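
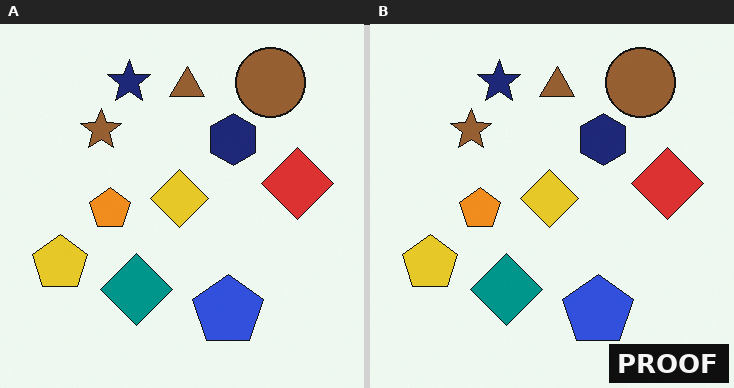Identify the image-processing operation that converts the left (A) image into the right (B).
It was watermarked with the text "PROOF" in the lower-right corner.

A dark label reading "PROOF" appears in the lower-right corner.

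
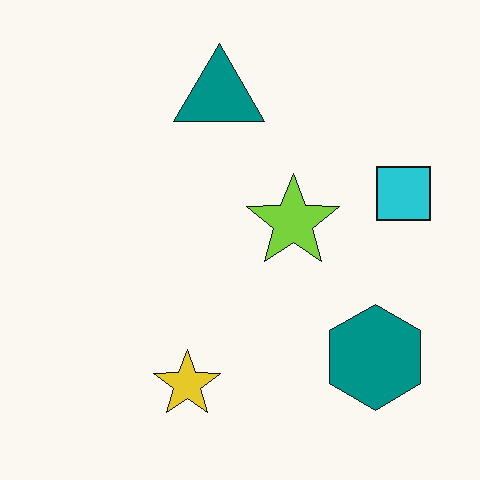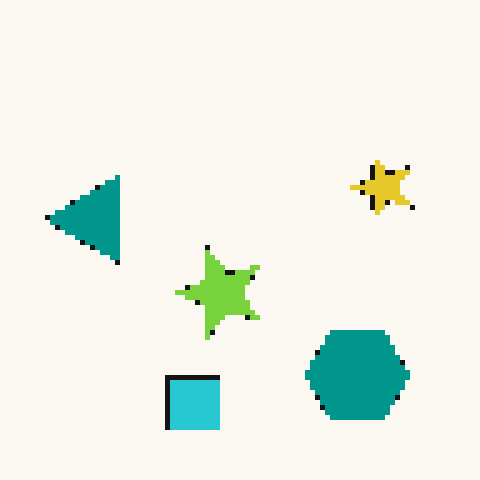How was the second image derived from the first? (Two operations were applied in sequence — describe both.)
Lightly pixelated (a mild mosaic effect), then transposed (reflected across the top-left ↔ bottom-right diagonal).

Shapes are reduced to large square blocks; fine edges and outlines are lost — a downscale-then-upscale (mosaic) effect. Shapes have swapped their row and column positions — what was in the top-right is now in the bottom-left — a diagonal reflection.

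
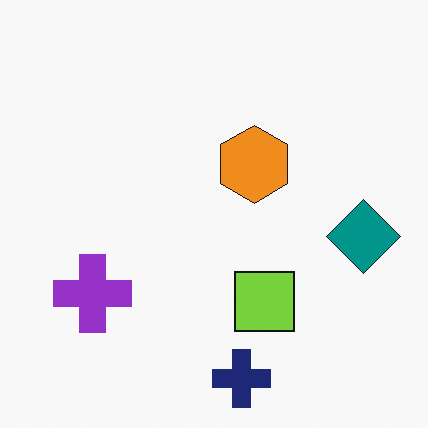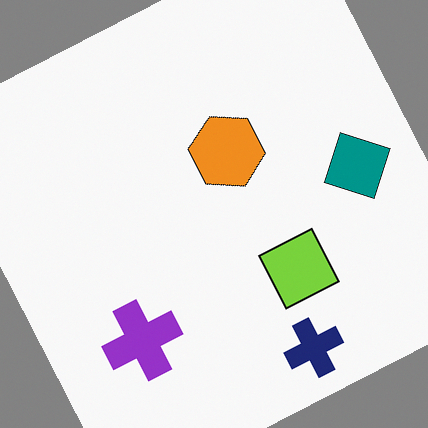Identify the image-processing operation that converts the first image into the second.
The image was rotated counter-clockwise by a clearly visible amount.

Every shape is tilted by the same angle and the image corners show triangular fill wedges — a whole-image rotation by a non-right angle.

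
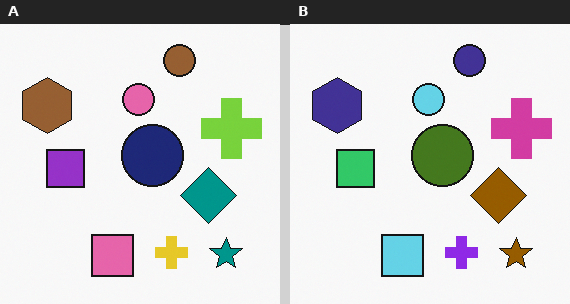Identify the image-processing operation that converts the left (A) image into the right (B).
This is the original image hue-shifted through roughly half the color wheel.

Every shape's color has rotated by the same amount around the hue wheel — a uniform hue shift.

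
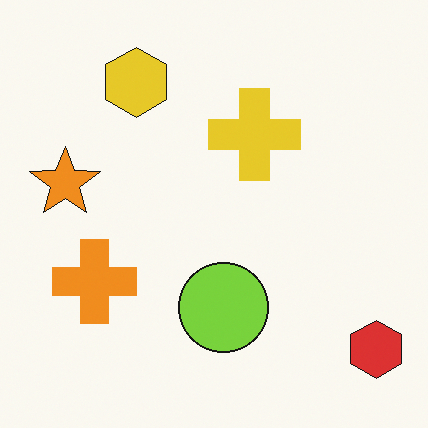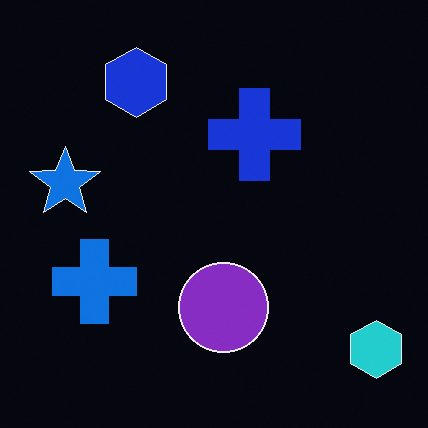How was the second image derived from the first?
Color-inverted (negative).

The light background has become dark and every shape's color is its complement — a photographic negative.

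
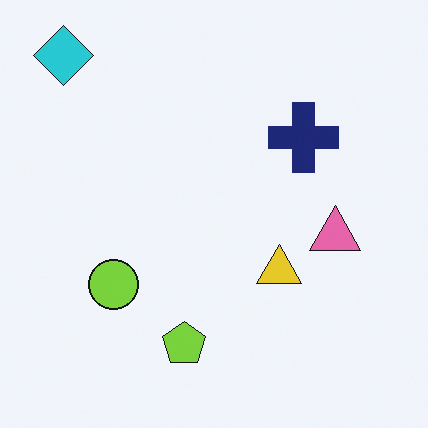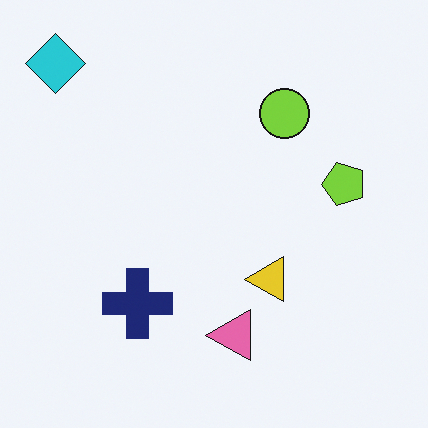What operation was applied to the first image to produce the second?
Transposed (reflected across the top-left ↔ bottom-right diagonal).

Shapes have swapped their row and column positions — what was in the top-right is now in the bottom-left — a diagonal reflection.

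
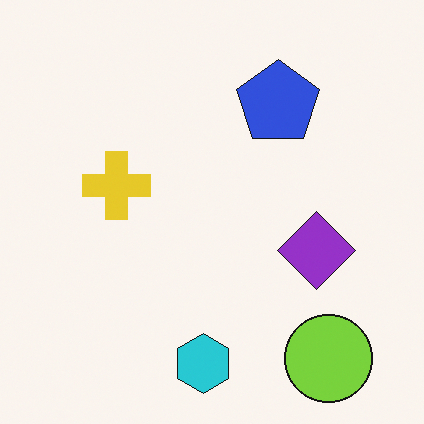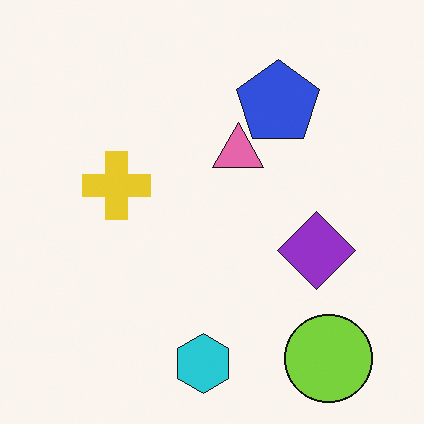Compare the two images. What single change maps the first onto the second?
It was overlaid with an additional pink triangle.

A pink triangle appears in the second image that is absent from the first.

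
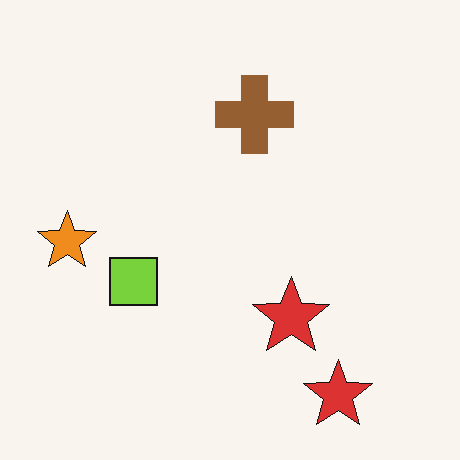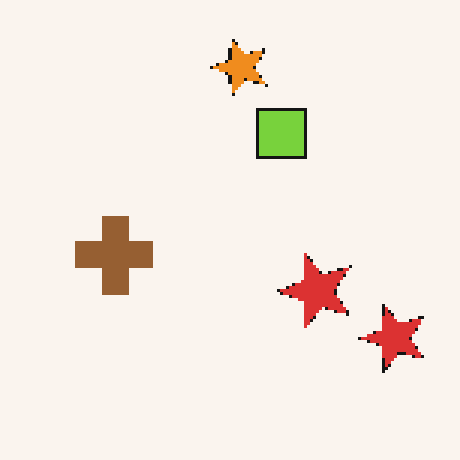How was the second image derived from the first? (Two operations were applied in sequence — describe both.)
This is the original image transposed (reflected across the top-left ↔ bottom-right diagonal), then lightly pixelated (a mild mosaic effect).

Shapes have swapped their row and column positions — what was in the top-right is now in the bottom-left — a diagonal reflection. Shapes are reduced to large square blocks; fine edges and outlines are lost — a downscale-then-upscale (mosaic) effect.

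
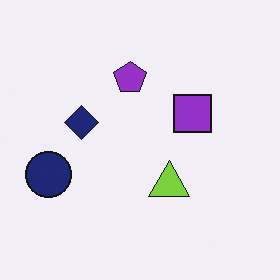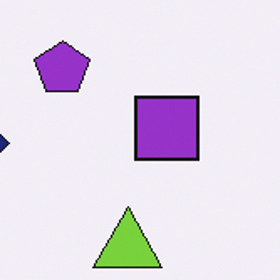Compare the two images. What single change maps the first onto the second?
The transformation is: cropped tightly and scaled back up.

The visible shapes are larger and the field of view is narrower; shapes near the original edges may be partly or wholly outside the frame — a crop-and-rescale.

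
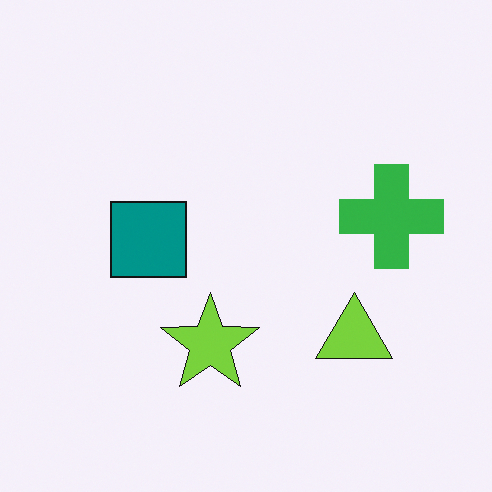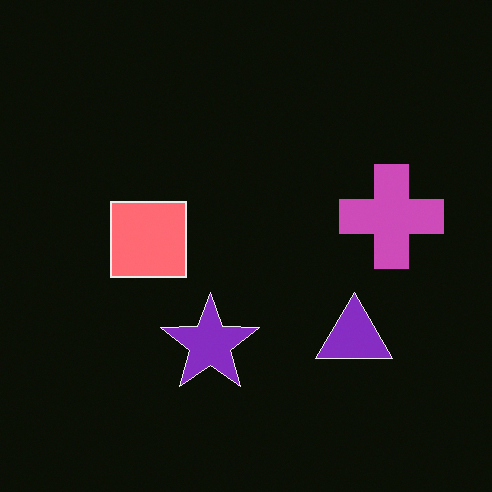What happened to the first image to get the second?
The image was color-inverted (negative).

The light background has become dark and every shape's color is its complement — a photographic negative.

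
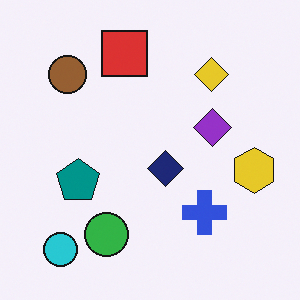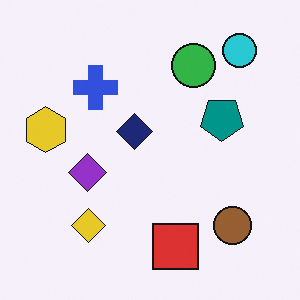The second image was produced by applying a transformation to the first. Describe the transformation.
Rotated 180°.

The cyan circle sits in the bottom-left of the first image and the top-right of the second — consistent with a whole-image 180° rotation.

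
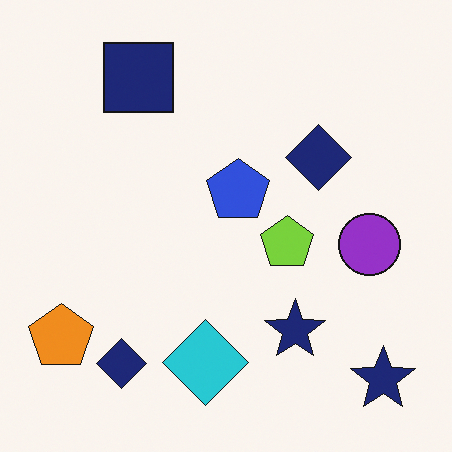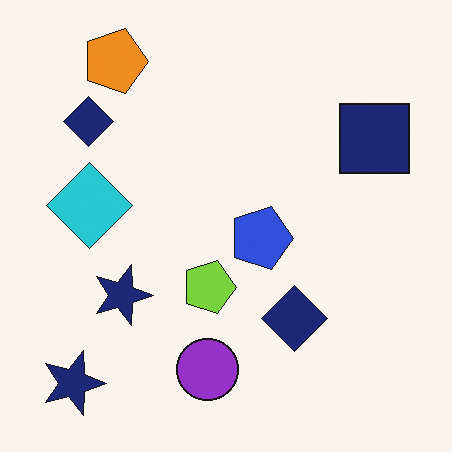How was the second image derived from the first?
The image was rotated 90° clockwise.

The orange pentagon sits in the bottom-left of the first image and the top-left of the second — consistent with a whole-image 90° clockwise rotation.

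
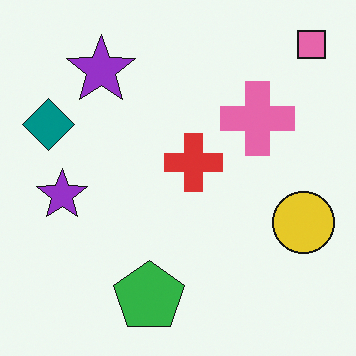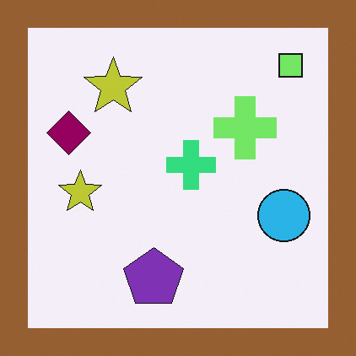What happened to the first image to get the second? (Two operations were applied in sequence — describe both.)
It was hue-shifted noticeably, then framed with a brown border.

Every shape's color has rotated by the same amount around the hue wheel — a uniform hue shift. A solid brown frame runs around the edge of the second image, with the content slightly shrunk inside it.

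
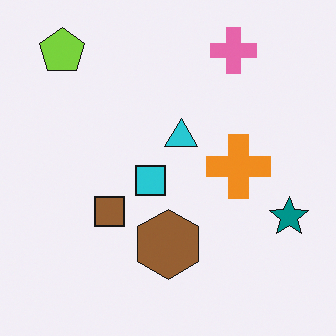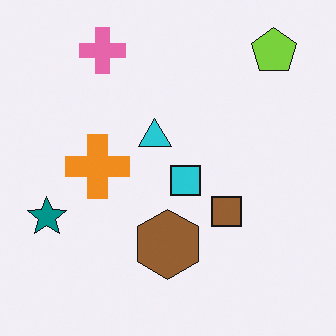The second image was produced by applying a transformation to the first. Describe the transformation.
This is the original image flipped horizontally (left ↔ right).

The teal star is in the right of the first image and the left of the second — shapes on opposite sides of the vertical midline have swapped in a mirror flip.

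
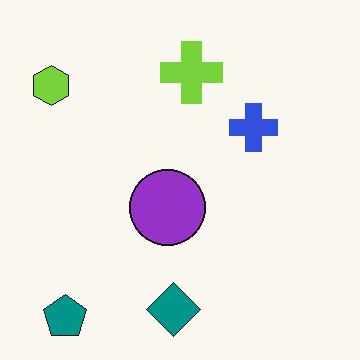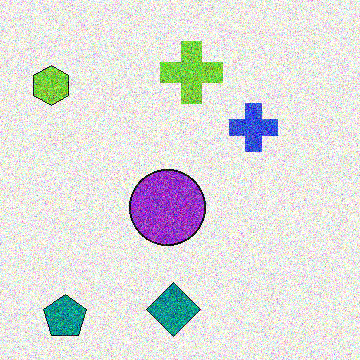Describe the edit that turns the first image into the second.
The transformation is: degraded with heavy additive noise.

Random speckle covers the whole image, including the flat background.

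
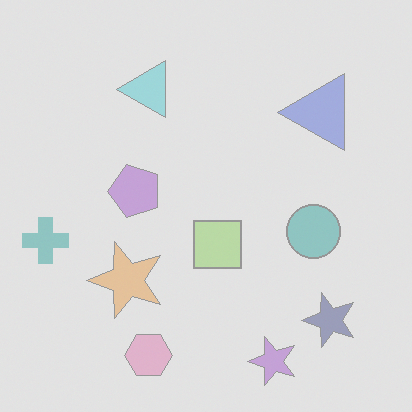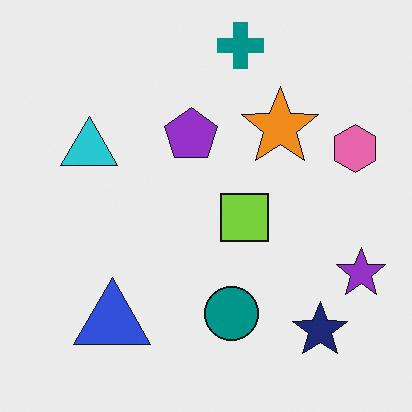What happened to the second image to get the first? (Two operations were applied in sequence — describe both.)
Given much lower contrast, then transposed (reflected across the top-left ↔ bottom-right diagonal).

Tones are pushed toward mid-grey across the whole image — a global contrast change. Shapes have swapped their row and column positions — what was in the top-right is now in the bottom-left — a diagonal reflection.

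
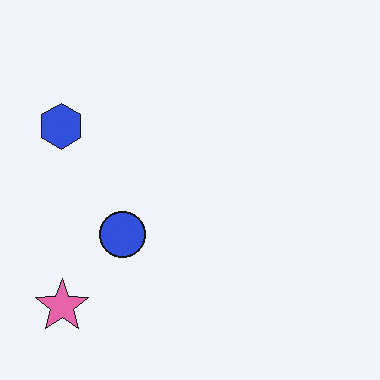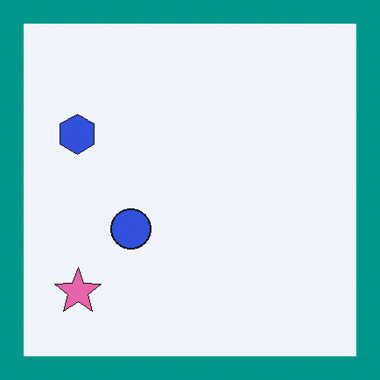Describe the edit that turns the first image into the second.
The second image is the first framed with a teal border.

A solid teal frame runs around the edge of the second image, with the content slightly shrunk inside it.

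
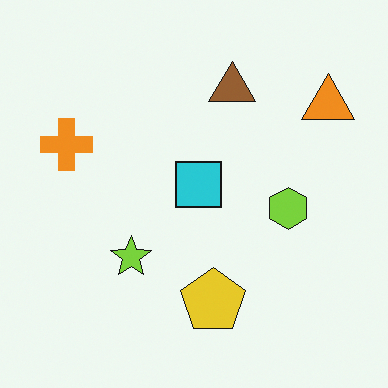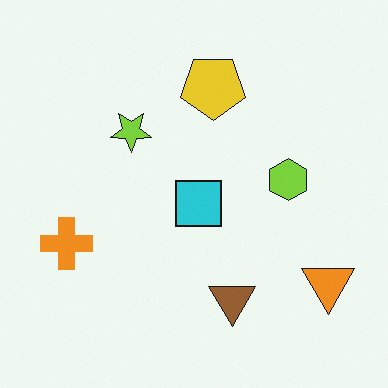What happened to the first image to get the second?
It was flipped vertically (top ↔ bottom).

The yellow pentagon is in the bottom of the first image and the top of the second — shapes on opposite sides of the horizontal midline have swapped in a mirror flip.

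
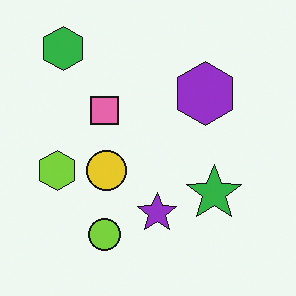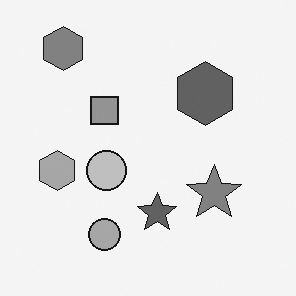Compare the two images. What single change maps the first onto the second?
The image was converted to grayscale.

All color is removed — every shape is now a shade of grey.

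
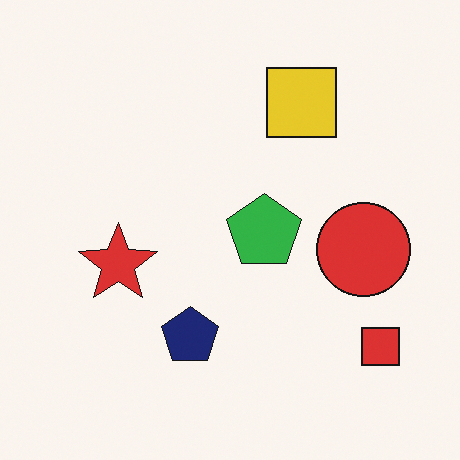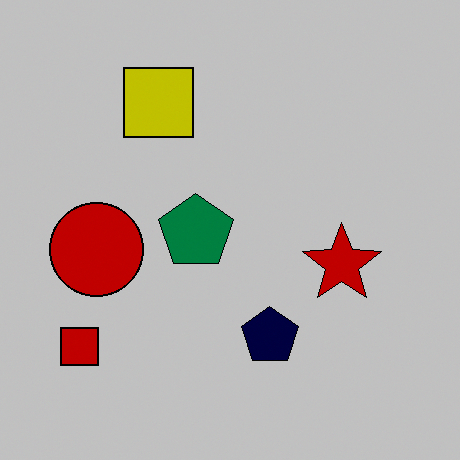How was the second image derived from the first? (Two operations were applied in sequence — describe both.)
Heavily posterized to just a handful of flat colors, then flipped horizontally (left ↔ right).

Each flat color has snapped to a coarser quantized level — most visibly, the near-white background has dropped to a flat grey. The red square is in the bottom-right of the first image and the bottom-left of the second — shapes on opposite sides of the vertical midline have swapped in a mirror flip.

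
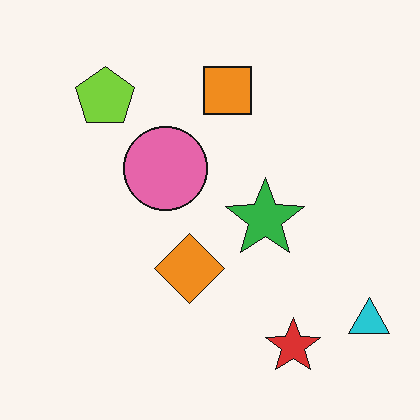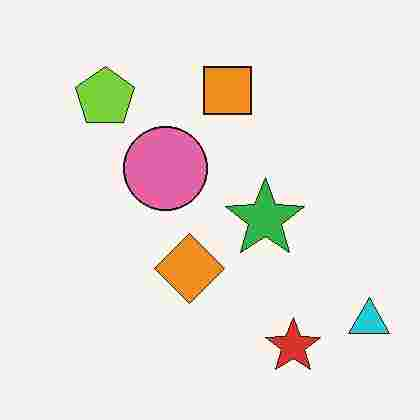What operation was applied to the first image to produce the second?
It was heavily JPEG-compressed with obvious blocking artifacts.

Blocky 8×8 compression artifacts appear around shape edges and the flat background shows ringing — characteristic JPEG degradation.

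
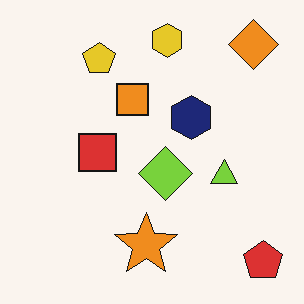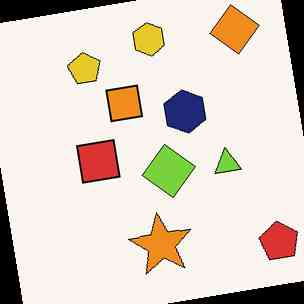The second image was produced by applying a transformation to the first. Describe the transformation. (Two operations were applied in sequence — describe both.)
This is the original image rotated counter-clockwise by a small amount, then given moderate JPEG compression.

Every shape is tilted by the same angle and the image corners show triangular fill wedges — a whole-image rotation by a non-right angle. Blocky 8×8 compression artifacts appear around shape edges and the flat background shows ringing — characteristic JPEG degradation.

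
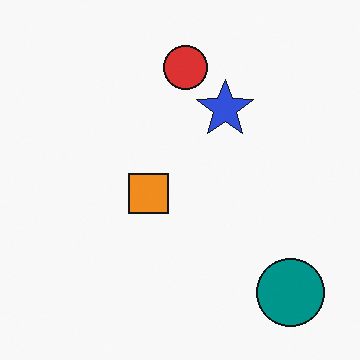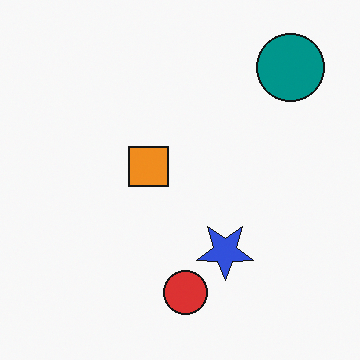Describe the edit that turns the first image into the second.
This is the original image flipped vertically (top ↔ bottom).

The red circle is in the top of the first image and the bottom of the second — shapes on opposite sides of the horizontal midline have swapped in a mirror flip.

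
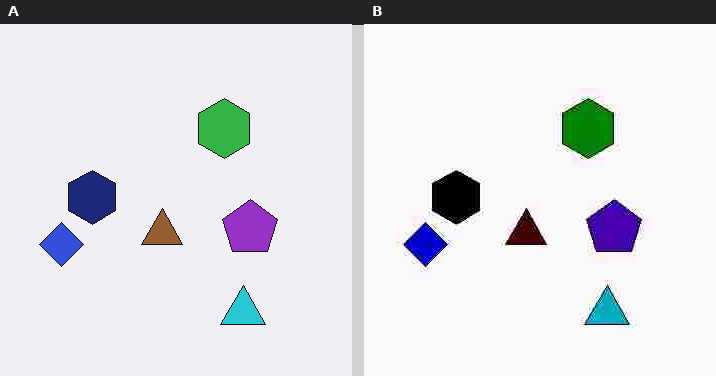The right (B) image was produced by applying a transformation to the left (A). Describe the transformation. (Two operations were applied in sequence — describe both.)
The transformation is: boosted in contrast, then degraded with heavy JPEG compression.

Tones are pushed away from mid-grey across the whole image — a global contrast change. Blocky 8×8 compression artifacts appear around shape edges and the flat background shows ringing — characteristic JPEG degradation.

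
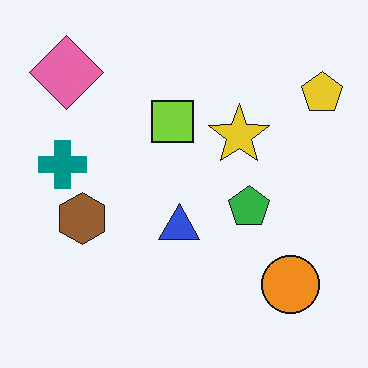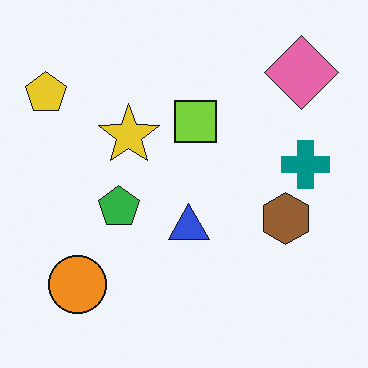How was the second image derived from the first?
This is the original image flipped horizontally (left ↔ right).

The yellow pentagon is in the top-right of the first image and the top-left of the second — shapes on opposite sides of the vertical midline have swapped in a mirror flip.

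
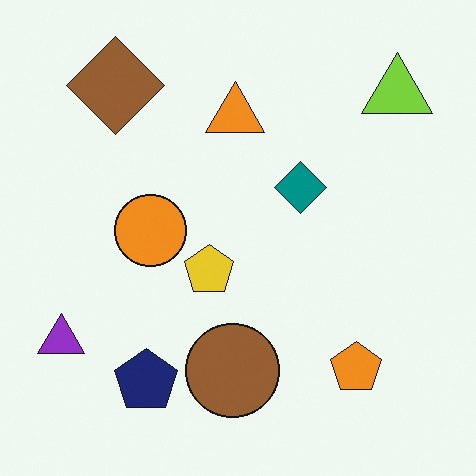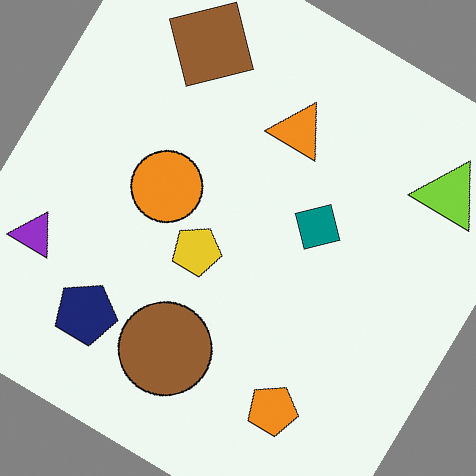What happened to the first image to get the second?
The second image is the first rotated clockwise by a large amount — several tens of degrees.

Every shape is tilted by the same angle and the image corners show triangular fill wedges — a whole-image rotation by a non-right angle.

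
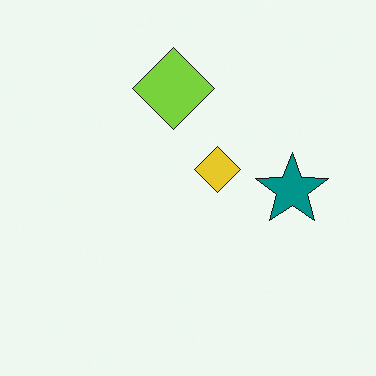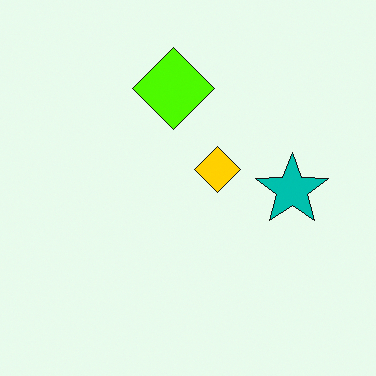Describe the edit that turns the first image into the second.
The transformation is: heavily oversaturated.

All colors are more vivid — a global saturation change.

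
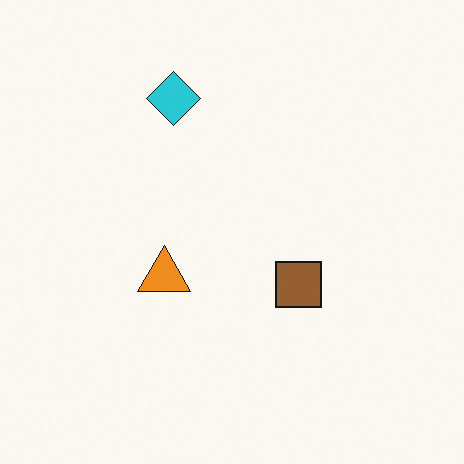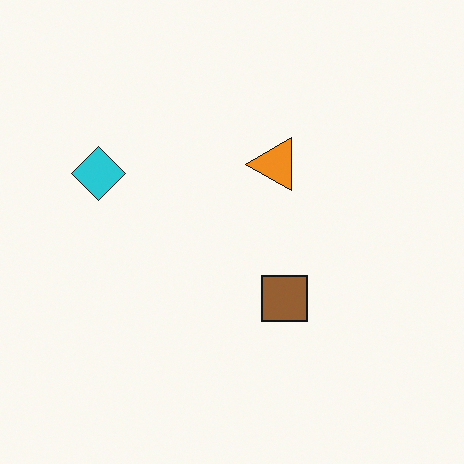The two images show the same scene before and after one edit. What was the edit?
The transformation is: transposed (reflected across the top-left ↔ bottom-right diagonal).

Shapes have swapped their row and column positions — what was in the top-right is now in the bottom-left — a diagonal reflection.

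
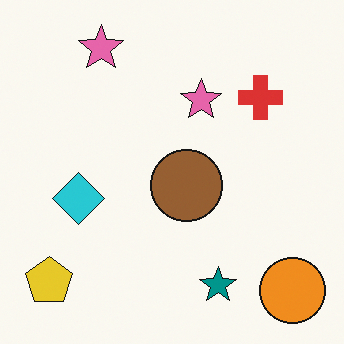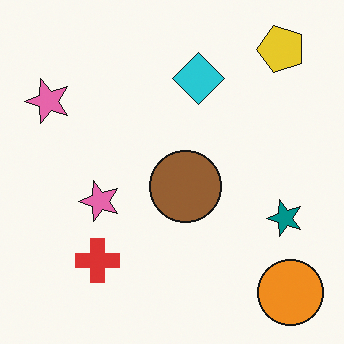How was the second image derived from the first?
Transposed (reflected across the top-left ↔ bottom-right diagonal).

Shapes have swapped their row and column positions — what was in the top-right is now in the bottom-left — a diagonal reflection.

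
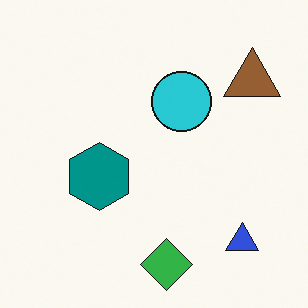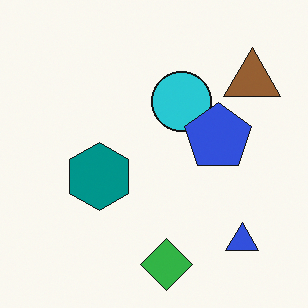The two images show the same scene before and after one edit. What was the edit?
The second image is the first overlaid with an additional blue pentagon.

A blue pentagon appears in the second image that is absent from the first.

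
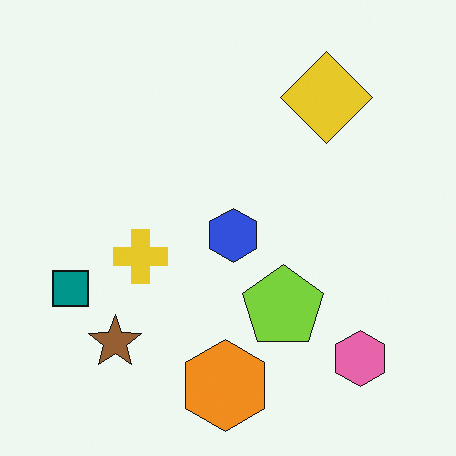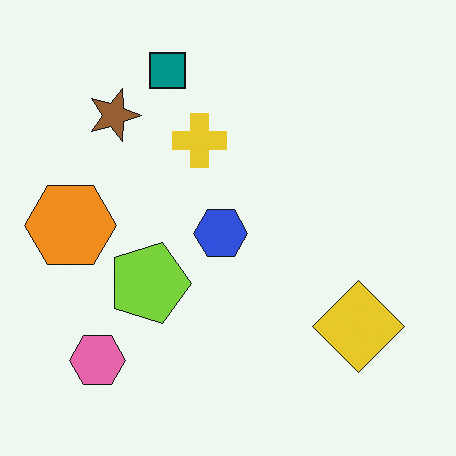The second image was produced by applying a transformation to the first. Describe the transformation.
This is the original image rotated 90° clockwise.

The pink hexagon sits in the bottom-right of the first image and the bottom-left of the second — consistent with a whole-image 90° clockwise rotation.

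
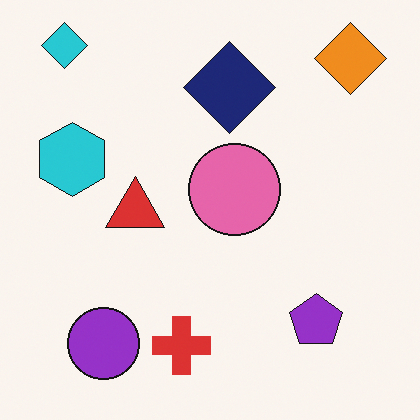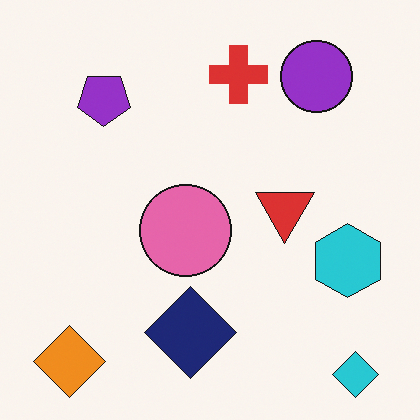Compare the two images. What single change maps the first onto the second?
Rotated 180°.

The cyan diamond sits in the top-left of the first image and the bottom-right of the second — consistent with a whole-image 180° rotation.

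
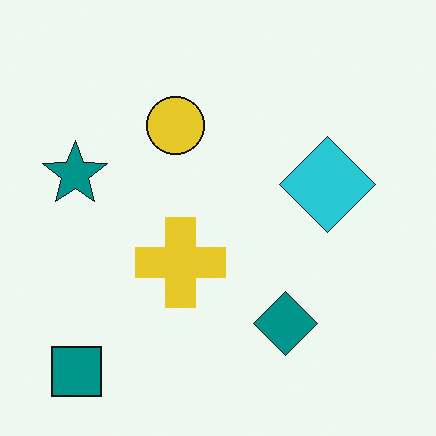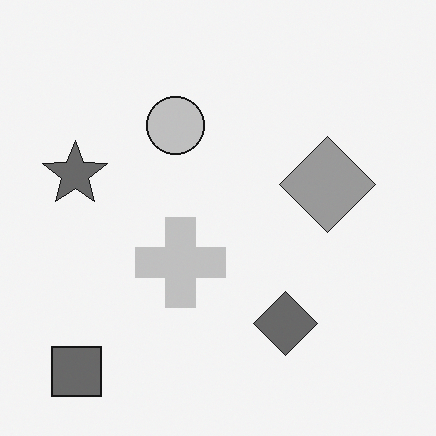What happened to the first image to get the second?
The second image is the first converted to grayscale.

All color is removed — every shape is now a shade of grey.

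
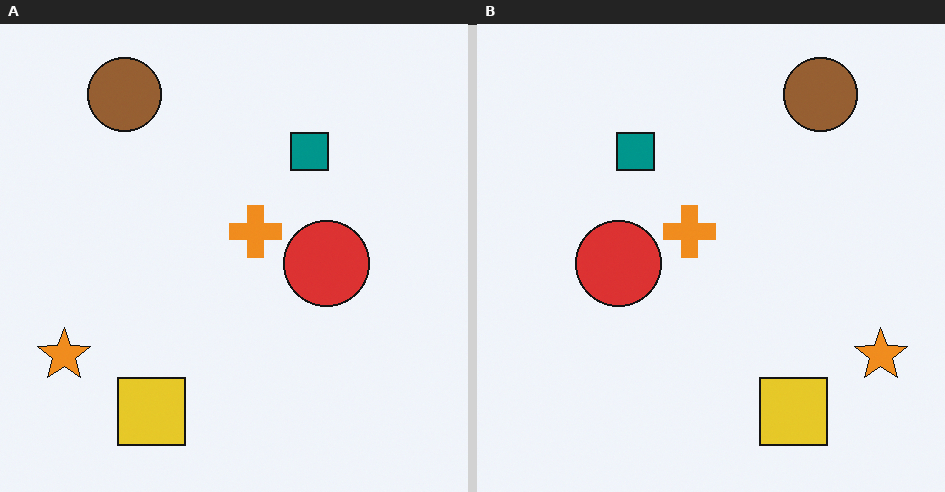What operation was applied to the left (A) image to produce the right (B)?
It was flipped horizontally (left ↔ right).

The orange star is in the bottom-left of the left (A) image and the bottom-right of the right (B) — shapes on opposite sides of the vertical midline have swapped in a mirror flip.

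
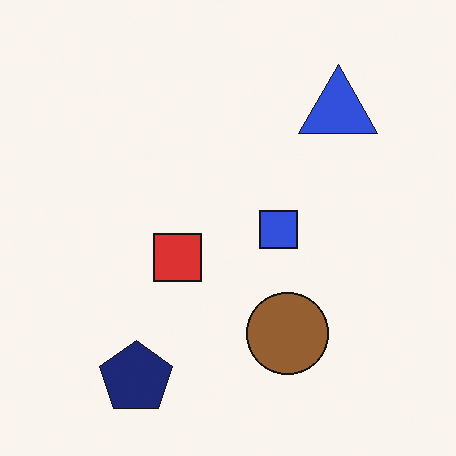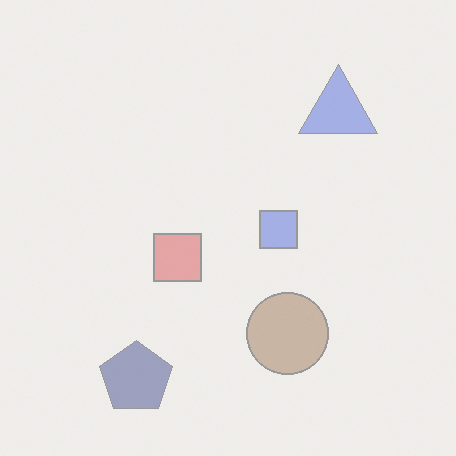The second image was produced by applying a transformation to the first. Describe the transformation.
The transformation is: given much lower contrast.

Tones are pushed toward mid-grey across the whole image — a global contrast change.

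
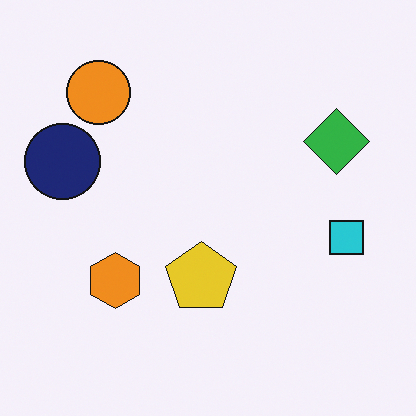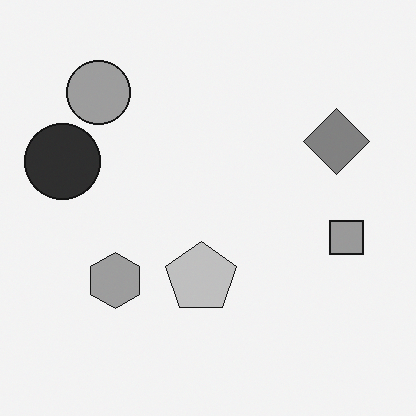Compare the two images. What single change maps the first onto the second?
The transformation is: converted to grayscale.

All color is removed — every shape is now a shade of grey.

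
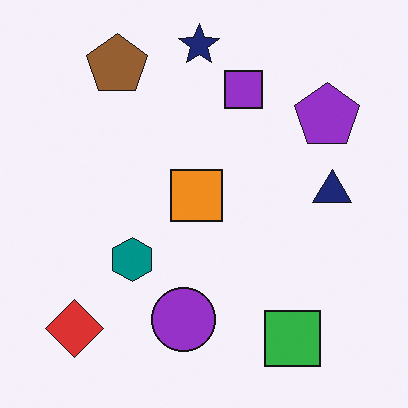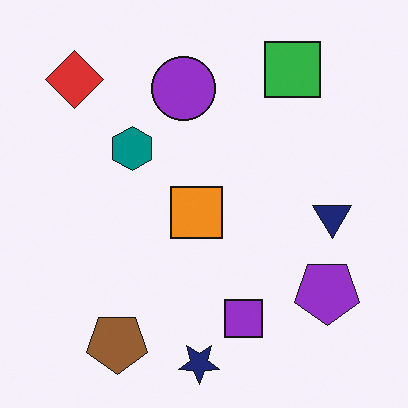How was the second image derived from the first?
It was flipped vertically (top ↔ bottom).

The navy star is in the top of the first image and the bottom of the second — shapes on opposite sides of the horizontal midline have swapped in a mirror flip.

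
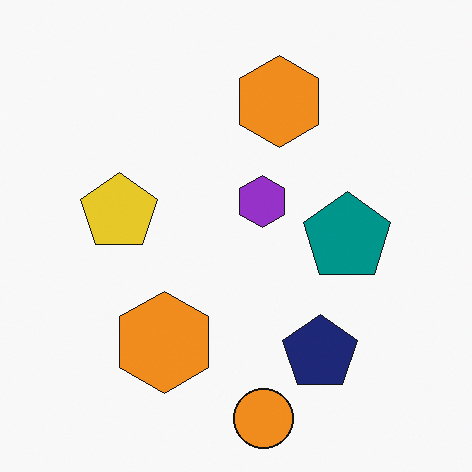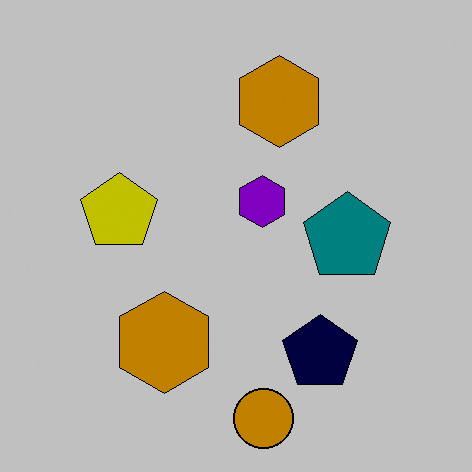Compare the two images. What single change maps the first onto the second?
Heavily posterized to just a handful of flat colors.

Each flat color has snapped to a coarser quantized level — most visibly, the near-white background has dropped to a flat grey.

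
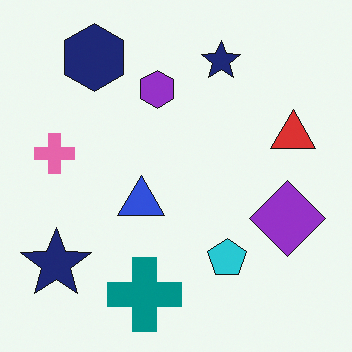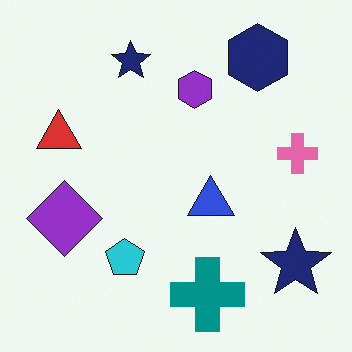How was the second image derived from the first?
It was flipped horizontally (left ↔ right).

The pink cross is in the left of the first image and the right of the second — shapes on opposite sides of the vertical midline have swapped in a mirror flip.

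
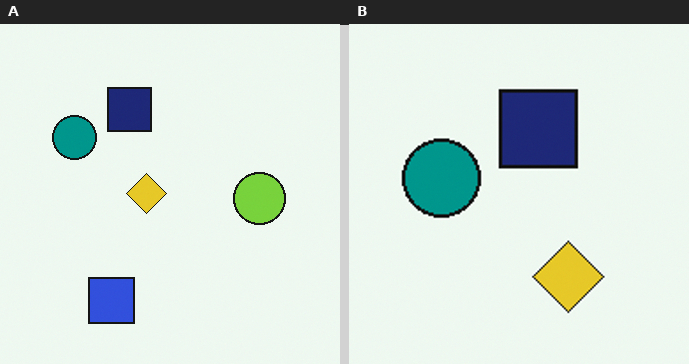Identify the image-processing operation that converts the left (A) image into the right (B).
The image was cropped tightly and scaled back up.

The visible shapes are larger and the field of view is narrower; shapes near the original edges may be partly or wholly outside the frame — a crop-and-rescale.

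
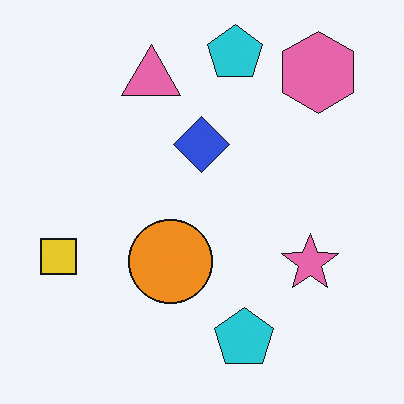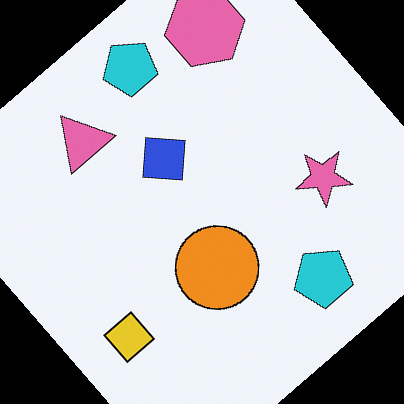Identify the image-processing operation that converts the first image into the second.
It was rotated counter-clockwise by a large amount — several tens of degrees.

Every shape is tilted by the same angle and the image corners show triangular fill wedges — a whole-image rotation by a non-right angle.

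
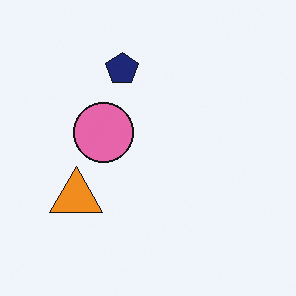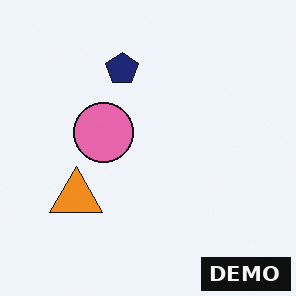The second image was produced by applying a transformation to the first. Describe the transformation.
The second image is the first watermarked with the text "DEMO" in the lower-right corner.

A dark label reading "DEMO" appears in the lower-right corner.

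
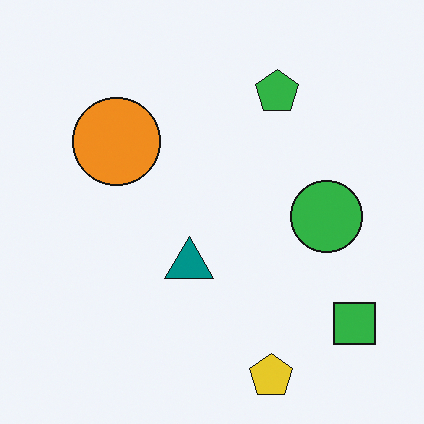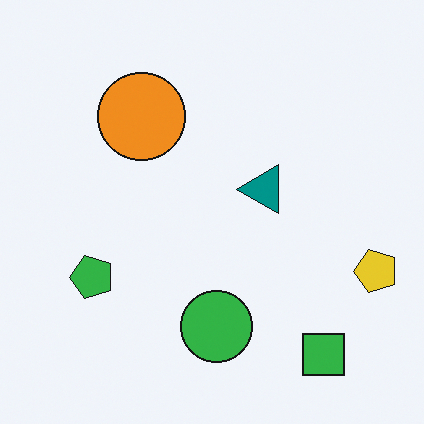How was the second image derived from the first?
It was transposed (reflected across the top-left ↔ bottom-right diagonal).

Shapes have swapped their row and column positions — what was in the top-right is now in the bottom-left — a diagonal reflection.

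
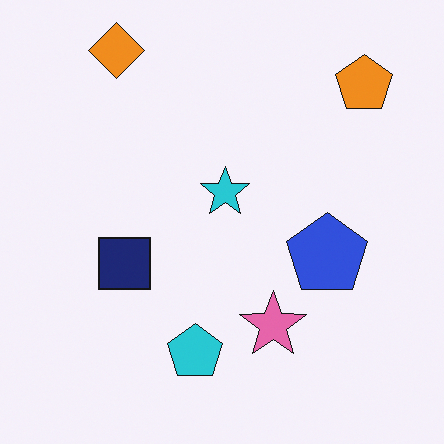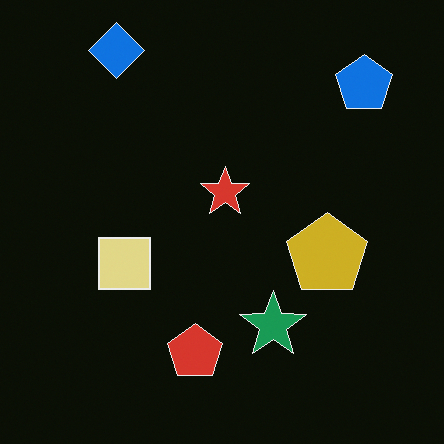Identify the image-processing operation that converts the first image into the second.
This is the original image color-inverted (negative).

The light background has become dark and every shape's color is its complement — a photographic negative.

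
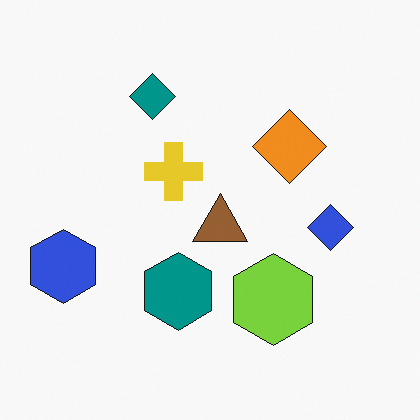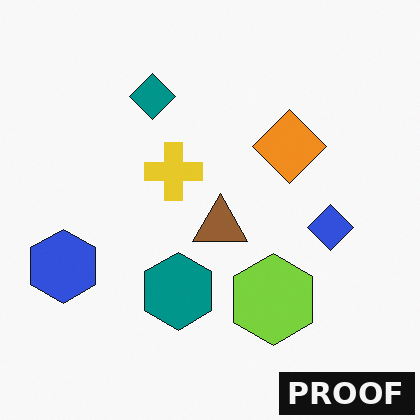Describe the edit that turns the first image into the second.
Watermarked with the text "PROOF" in the lower-right corner.

A dark label reading "PROOF" appears in the lower-right corner.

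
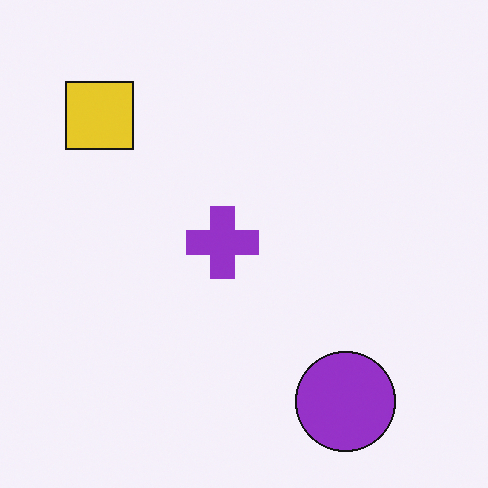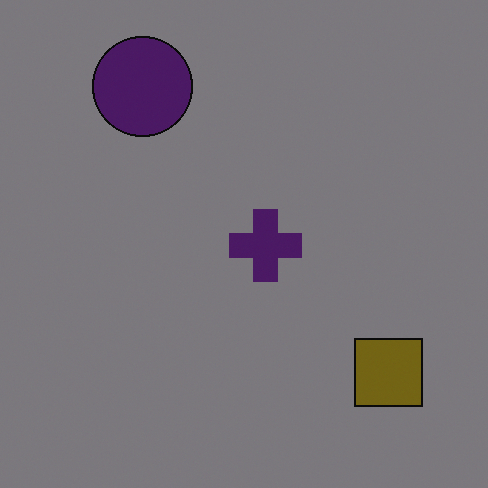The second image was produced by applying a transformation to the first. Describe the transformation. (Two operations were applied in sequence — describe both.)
The second image is the first rotated 180°, then noticeably darkened.

The yellow square sits in the top-left of the first image and the bottom-right of the second — consistent with a whole-image 180° rotation. Every pixel — background and shapes alike — is uniformly darkened.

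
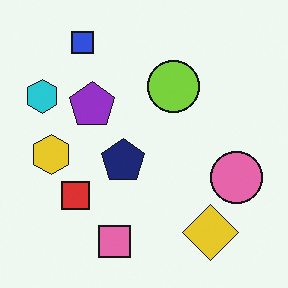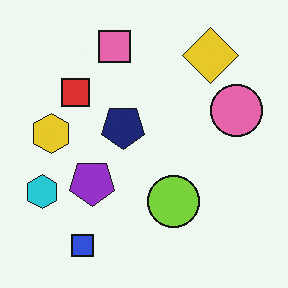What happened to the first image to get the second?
Flipped vertically (top ↔ bottom).

The blue square is in the top-left of the first image and the bottom-left of the second — shapes on opposite sides of the horizontal midline have swapped in a mirror flip.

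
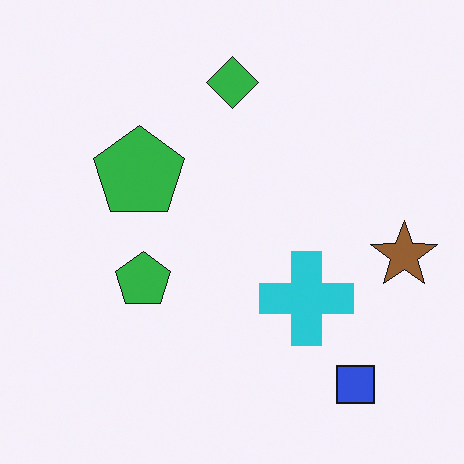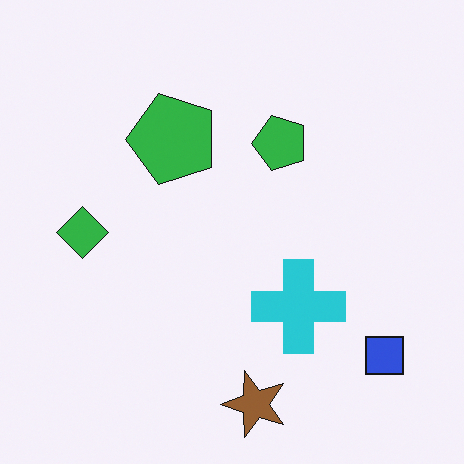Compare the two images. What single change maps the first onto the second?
Transposed (reflected across the top-left ↔ bottom-right diagonal).

Shapes have swapped their row and column positions — what was in the top-right is now in the bottom-left — a diagonal reflection.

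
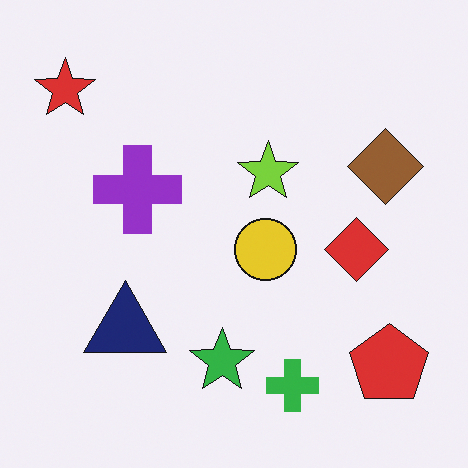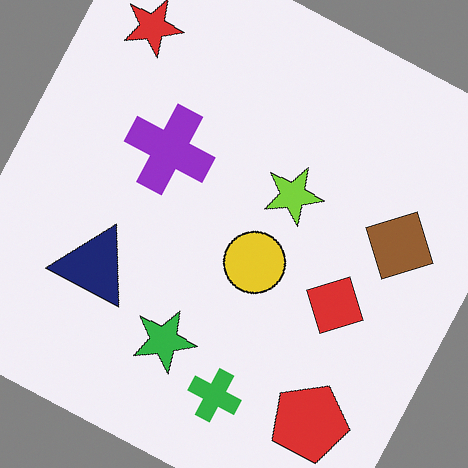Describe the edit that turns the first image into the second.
The transformation is: rotated clockwise by a moderate amount.

Every shape is tilted by the same angle and the image corners show triangular fill wedges — a whole-image rotation by a non-right angle.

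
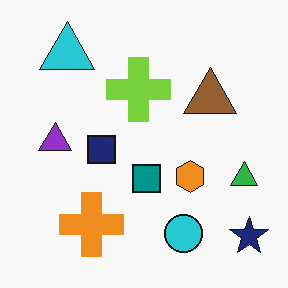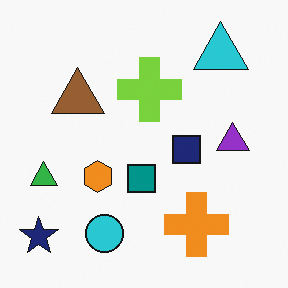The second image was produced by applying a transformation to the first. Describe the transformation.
It was flipped horizontally (left ↔ right).

The navy star is in the bottom-right of the first image and the bottom-left of the second — shapes on opposite sides of the vertical midline have swapped in a mirror flip.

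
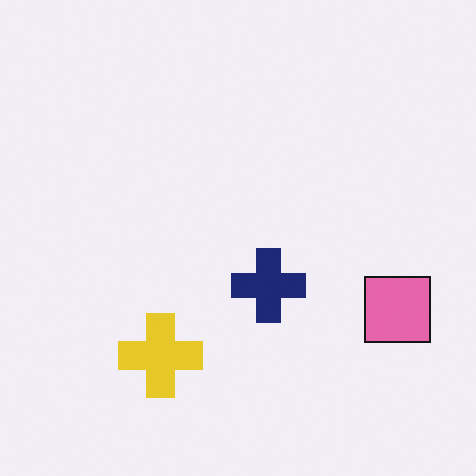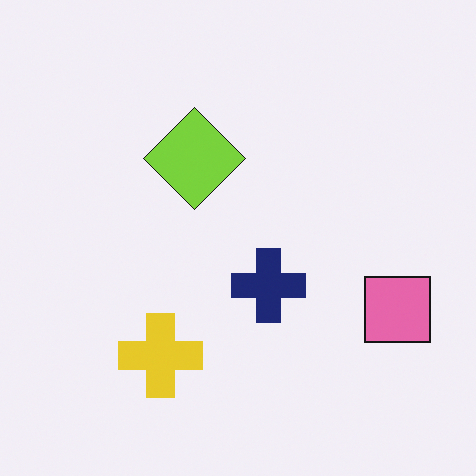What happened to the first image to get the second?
It was overlaid with an additional lime diamond.

A lime diamond appears in the second image that is absent from the first.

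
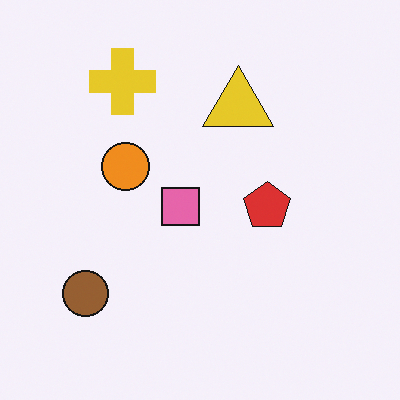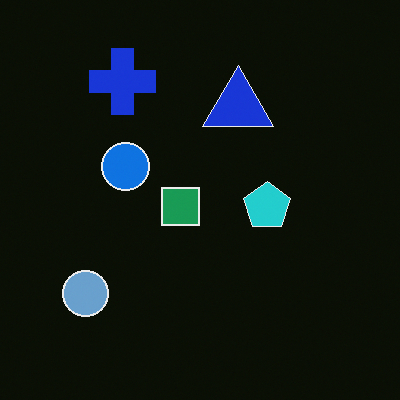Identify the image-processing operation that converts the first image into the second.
It was color-inverted (negative).

The light background has become dark and every shape's color is its complement — a photographic negative.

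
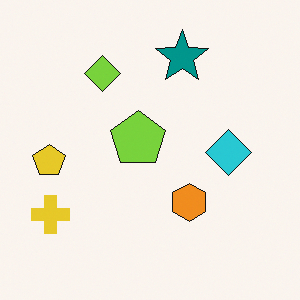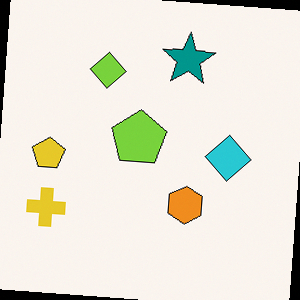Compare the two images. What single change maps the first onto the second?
Rotated clockwise by a few degrees.

Every shape is tilted by the same angle and the image corners show triangular fill wedges — a whole-image rotation by a non-right angle.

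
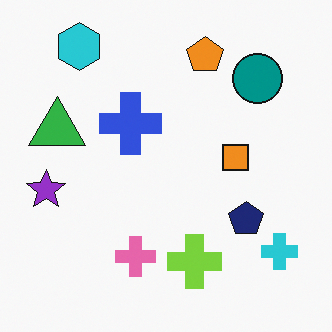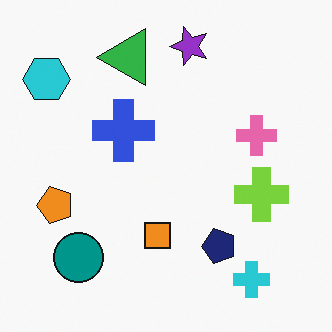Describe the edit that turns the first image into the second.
It was transposed (reflected across the top-left ↔ bottom-right diagonal).

Shapes have swapped their row and column positions — what was in the top-right is now in the bottom-left — a diagonal reflection.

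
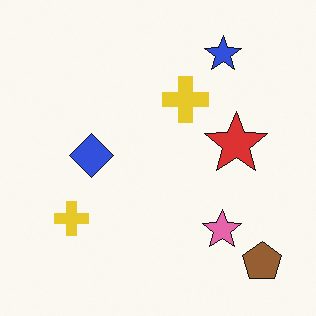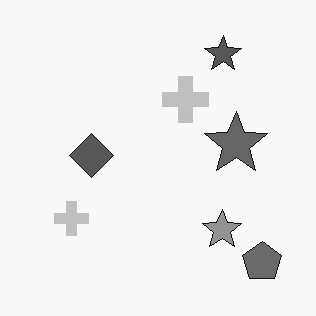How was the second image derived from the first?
The second image is the first converted to grayscale.

All color is removed — every shape is now a shade of grey.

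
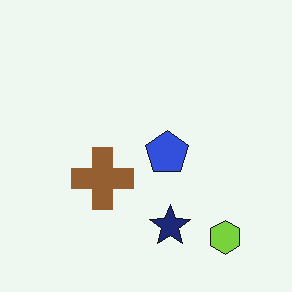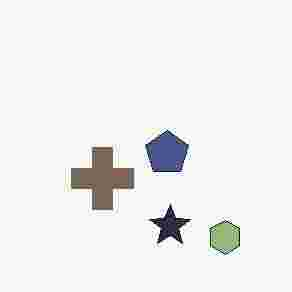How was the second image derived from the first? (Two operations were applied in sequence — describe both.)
This is the original image heavily desaturated, then degraded with heavy JPEG compression.

All colors are more muted and greyish — a global saturation change. Blocky 8×8 compression artifacts appear around shape edges and the flat background shows ringing — characteristic JPEG degradation.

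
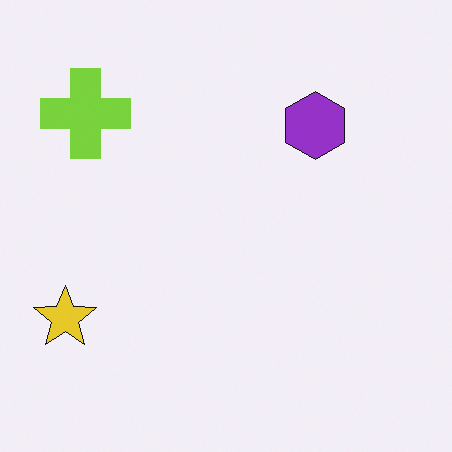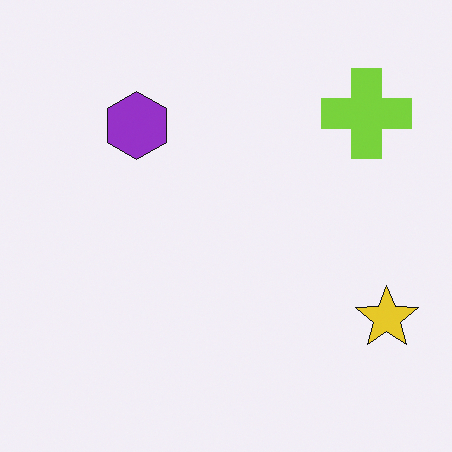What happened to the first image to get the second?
Flipped horizontally (left ↔ right).

The yellow star is in the bottom-left of the first image and the bottom-right of the second — shapes on opposite sides of the vertical midline have swapped in a mirror flip.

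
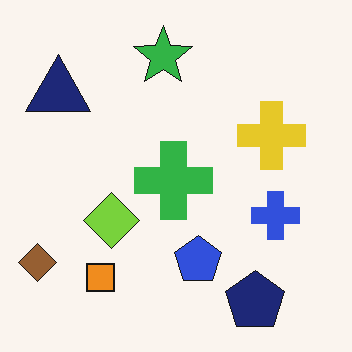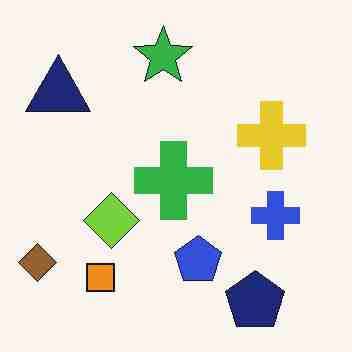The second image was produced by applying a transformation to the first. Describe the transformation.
This is the original image degraded with heavy JPEG compression.

Blocky 8×8 compression artifacts appear around shape edges and the flat background shows ringing — characteristic JPEG degradation.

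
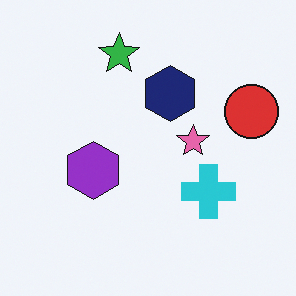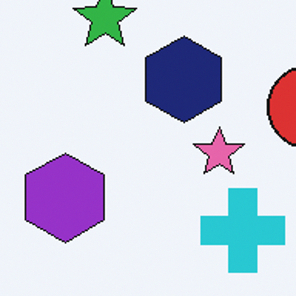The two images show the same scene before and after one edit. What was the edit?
Cropped slightly and scaled back up.

The visible shapes are larger and the field of view is narrower; shapes near the original edges may be partly or wholly outside the frame — a crop-and-rescale.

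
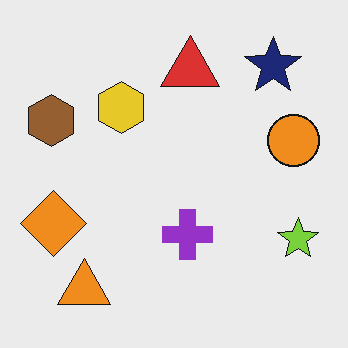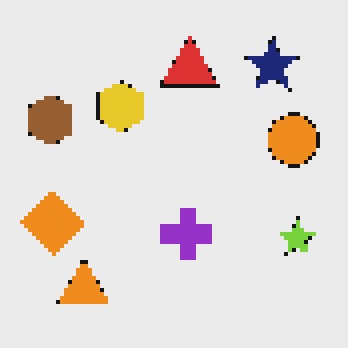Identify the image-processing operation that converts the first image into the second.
It was lightly pixelated (a mild mosaic effect).

Shapes are reduced to large square blocks; fine edges and outlines are lost — a downscale-then-upscale (mosaic) effect.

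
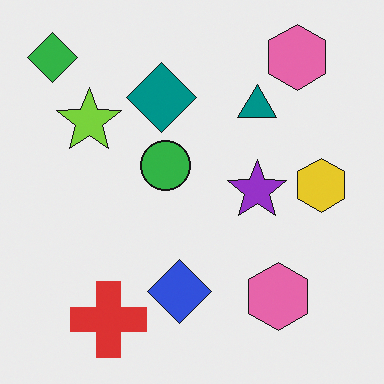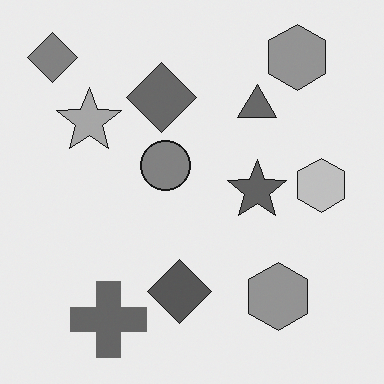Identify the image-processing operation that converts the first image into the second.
It was converted to grayscale.

All color is removed — every shape is now a shade of grey.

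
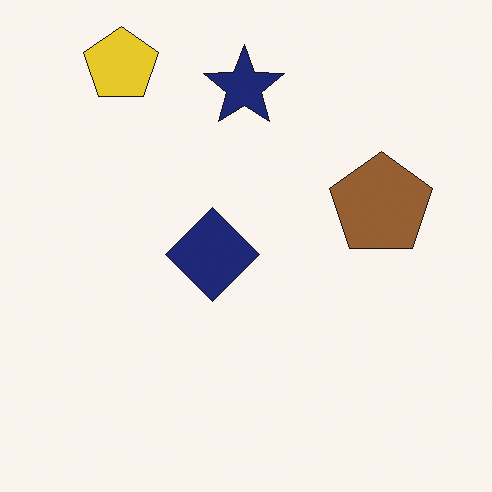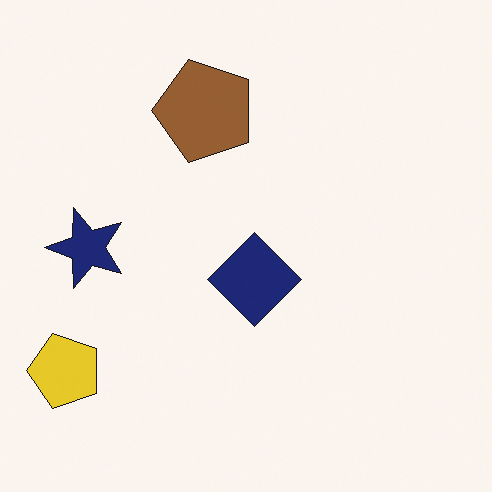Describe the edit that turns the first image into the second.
Rotated 90° counter-clockwise.

The yellow pentagon sits in the top-left of the first image and the bottom-left of the second — consistent with a whole-image 90° counter-clockwise rotation.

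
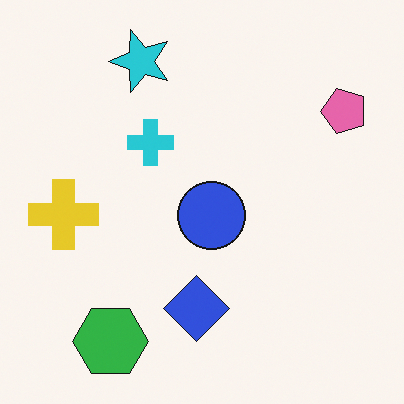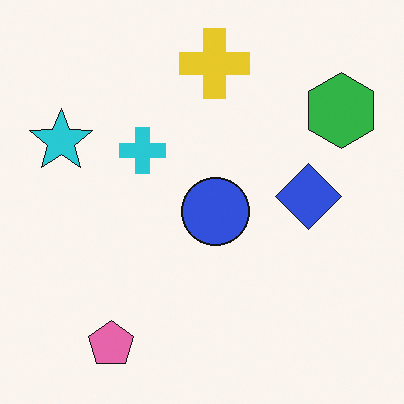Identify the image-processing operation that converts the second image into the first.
The first image is the second transposed (reflected across the top-left ↔ bottom-right diagonal).

Shapes have swapped their row and column positions — what was in the top-right is now in the bottom-left — a diagonal reflection.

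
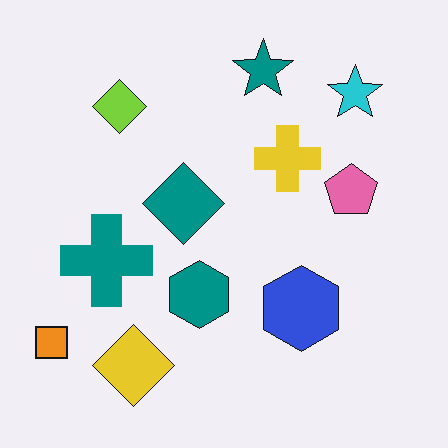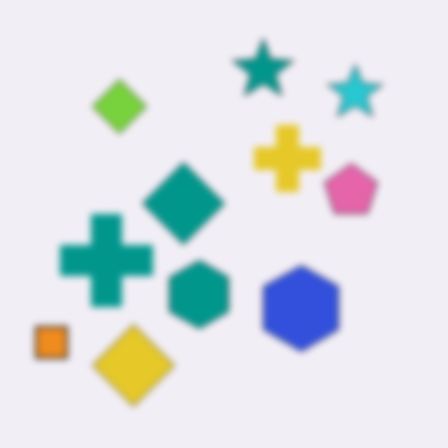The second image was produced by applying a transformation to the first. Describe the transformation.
Moderately blurred.

Shape edges and outlines are uniformly softened across the whole image.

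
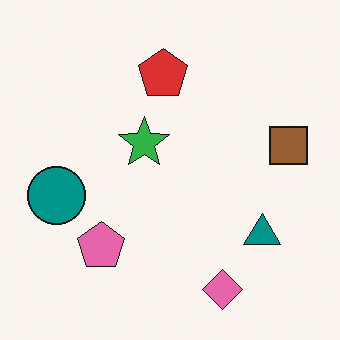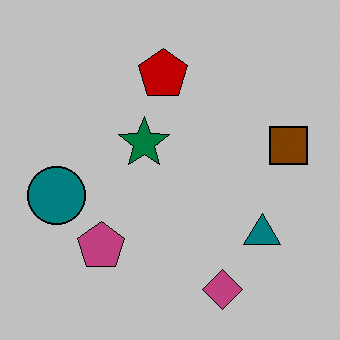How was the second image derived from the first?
Aggressively posterized.

Each flat color has snapped to a coarser quantized level — most visibly, the near-white background has dropped to a flat grey.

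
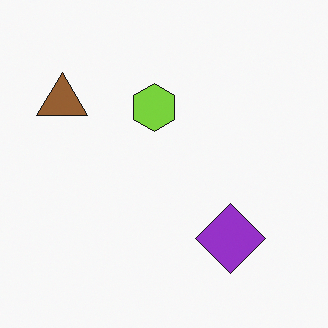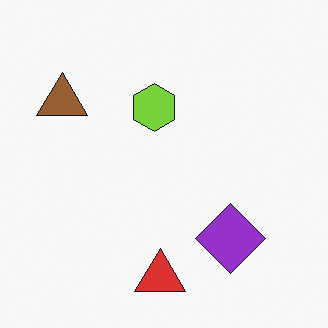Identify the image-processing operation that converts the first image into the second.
This is the original image overlaid with an additional red triangle.

A red triangle appears in the second image that is absent from the first.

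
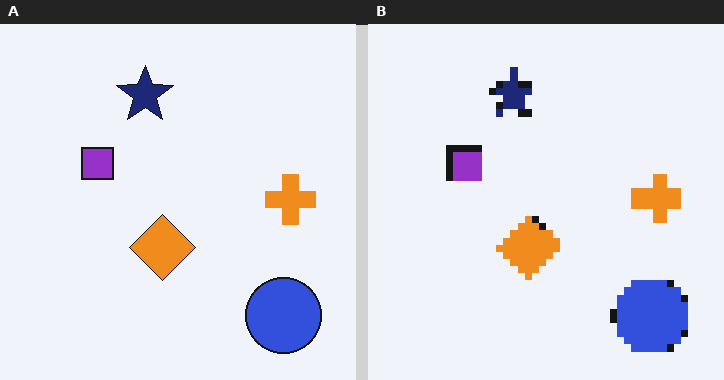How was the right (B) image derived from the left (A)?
The transformation is: pixelated into visible square blocks.

Shapes are reduced to large square blocks; fine edges and outlines are lost — a downscale-then-upscale (mosaic) effect.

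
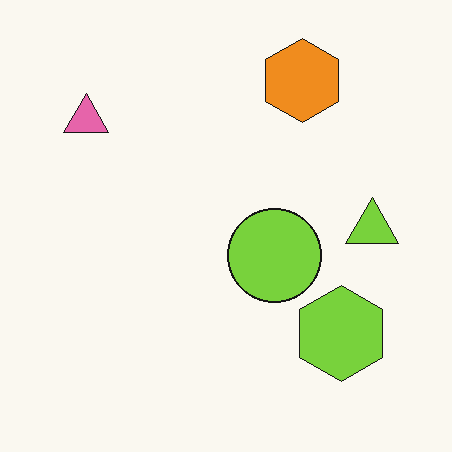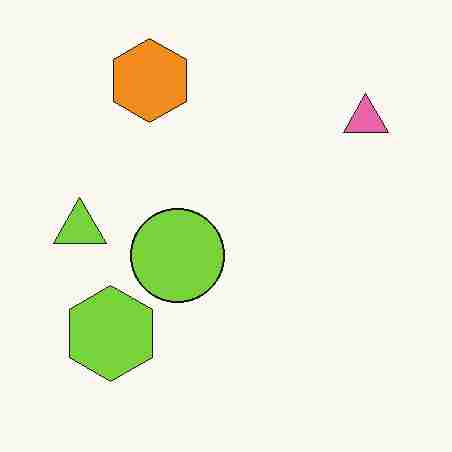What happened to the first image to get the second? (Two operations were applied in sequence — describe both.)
The transformation is: flipped horizontally (left ↔ right), then heavily JPEG-compressed with obvious blocking artifacts.

The lime triangle is in the right of the first image and the left of the second — shapes on opposite sides of the vertical midline have swapped in a mirror flip. Blocky 8×8 compression artifacts appear around shape edges and the flat background shows ringing — characteristic JPEG degradation.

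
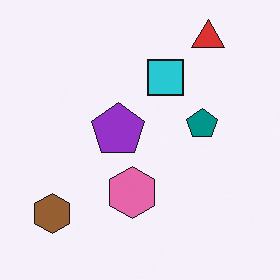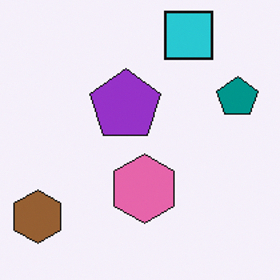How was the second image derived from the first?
The transformation is: cropped to a modestly smaller region and rescaled.

The visible shapes are larger and the field of view is narrower; shapes near the original edges may be partly or wholly outside the frame — a crop-and-rescale.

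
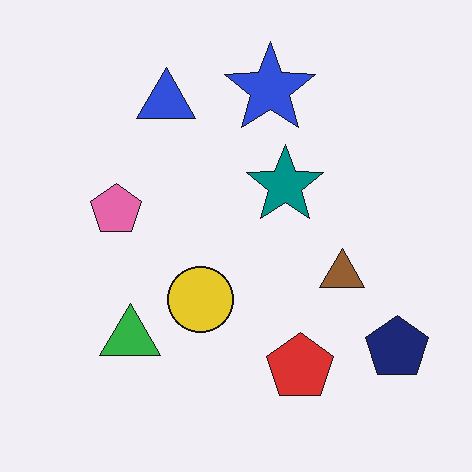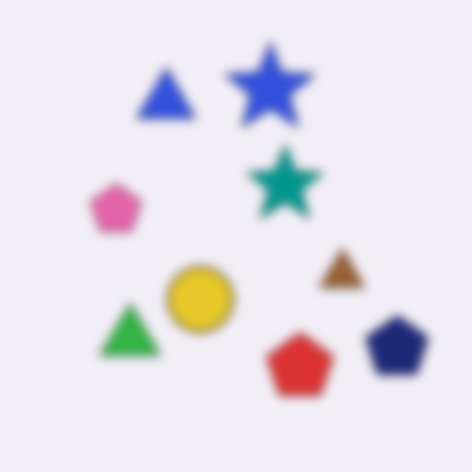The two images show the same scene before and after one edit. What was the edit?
Heavily blurred.

Shape edges and outlines are uniformly softened across the whole image.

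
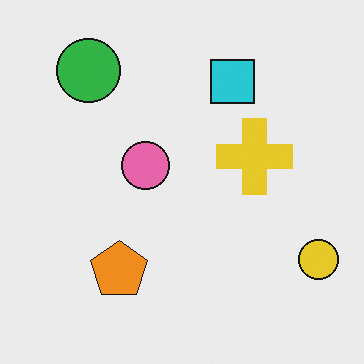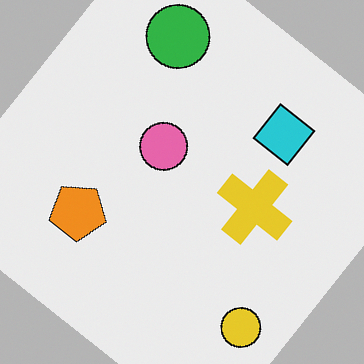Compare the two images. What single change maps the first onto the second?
The second image is the first rotated clockwise by a large amount — several tens of degrees.

Every shape is tilted by the same angle and the image corners show triangular fill wedges — a whole-image rotation by a non-right angle.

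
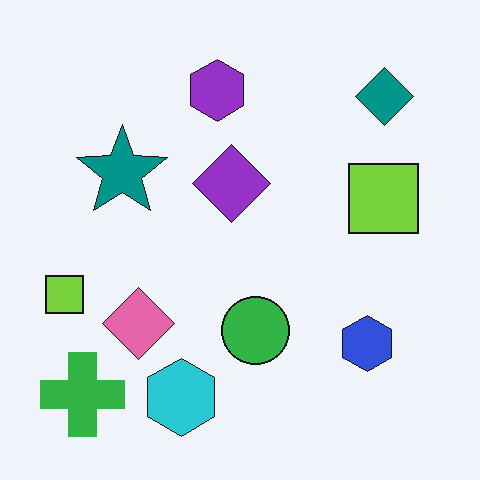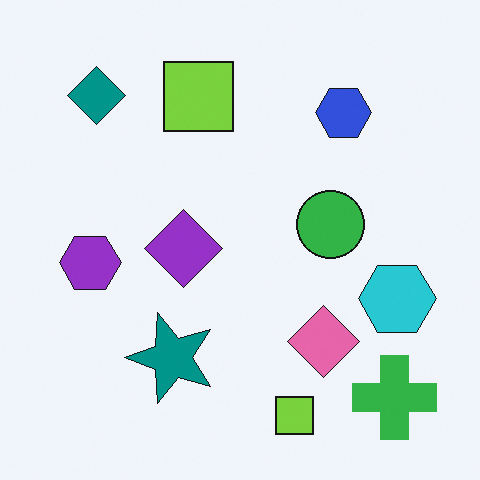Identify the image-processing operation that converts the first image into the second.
The image was rotated 90° counter-clockwise.

The green cross sits in the bottom-left of the first image and the bottom-right of the second — consistent with a whole-image 90° counter-clockwise rotation.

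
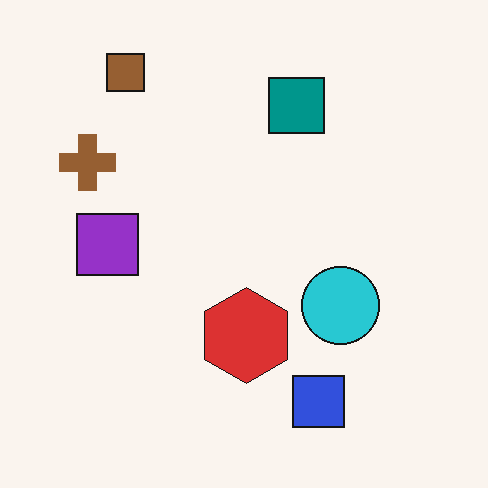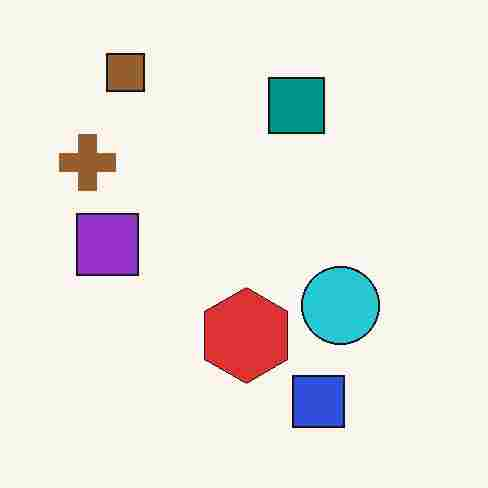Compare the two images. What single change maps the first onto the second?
The second image is the first heavily JPEG-compressed with obvious blocking artifacts.

Blocky 8×8 compression artifacts appear around shape edges and the flat background shows ringing — characteristic JPEG degradation.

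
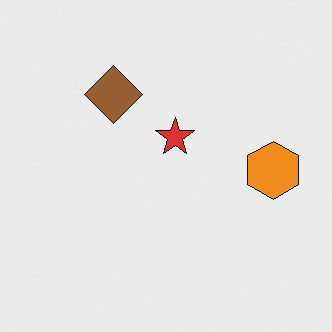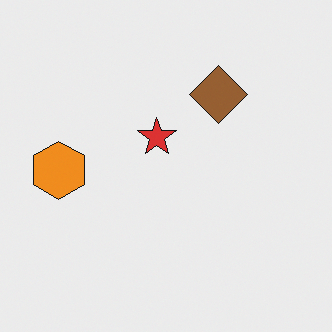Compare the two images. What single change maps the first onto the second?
It was flipped horizontally (left ↔ right).

The orange hexagon is in the right of the first image and the left of the second — shapes on opposite sides of the vertical midline have swapped in a mirror flip.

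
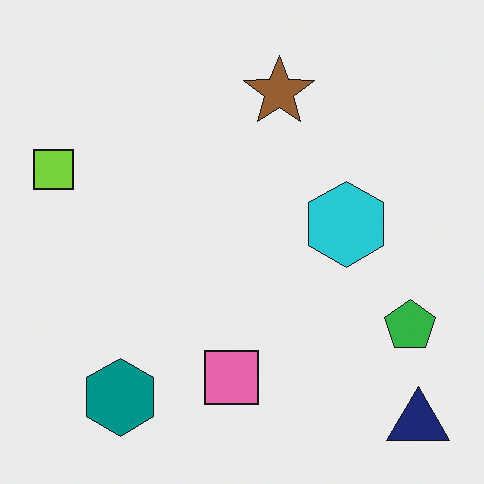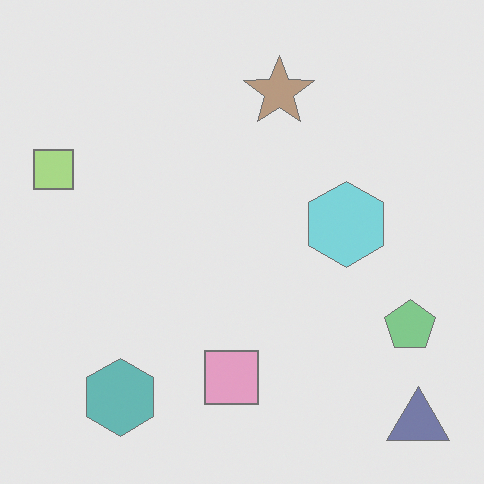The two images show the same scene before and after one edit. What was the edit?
The image was given much lower contrast.

Tones are pushed toward mid-grey across the whole image — a global contrast change.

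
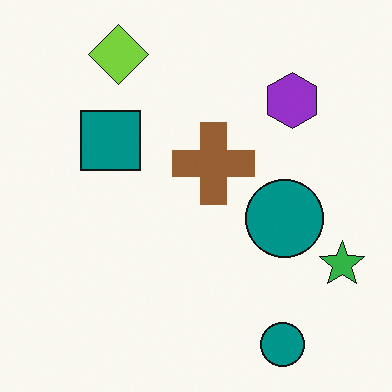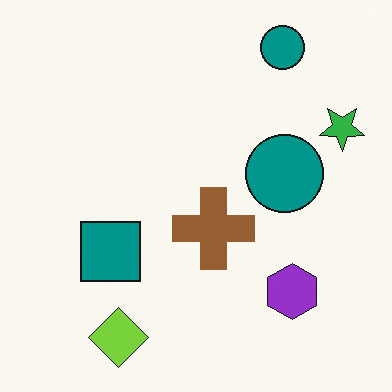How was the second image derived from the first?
Flipped vertically (top ↔ bottom).

The lime diamond is in the top-left of the first image and the bottom-left of the second — shapes on opposite sides of the horizontal midline have swapped in a mirror flip.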